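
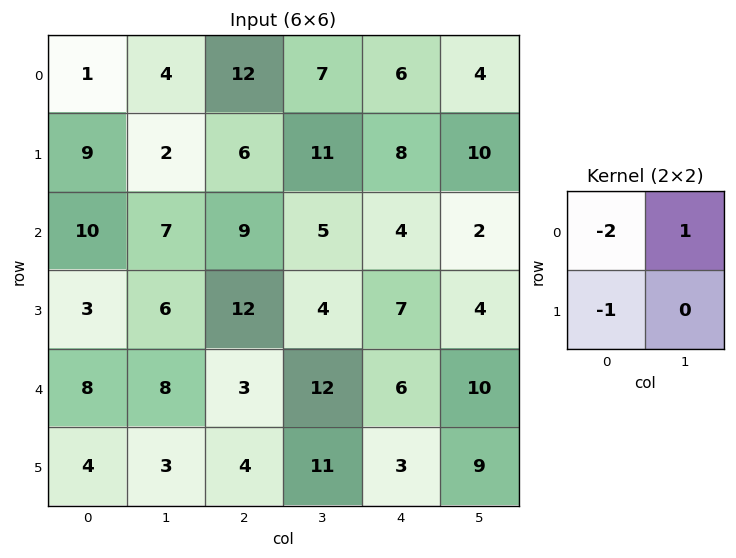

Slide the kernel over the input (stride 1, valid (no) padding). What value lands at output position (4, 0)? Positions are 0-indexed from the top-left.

The receptive field on the input at this output position is [8 8 / 4 3]. Elementwise product with the kernel and sum: 8·-2 + 8·1 + 4·-1.

-12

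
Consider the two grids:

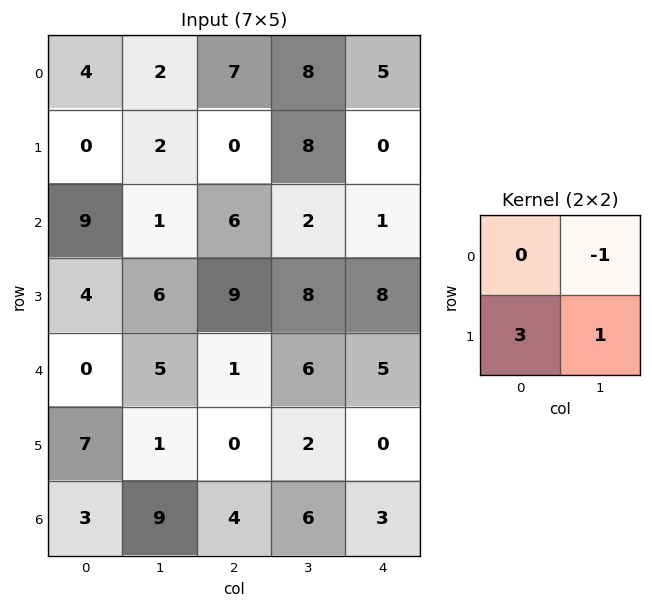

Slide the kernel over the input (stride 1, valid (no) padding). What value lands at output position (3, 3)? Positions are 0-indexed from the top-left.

15

The receptive field on the input at this output position is [8 8 / 6 5]. Elementwise product with the kernel and sum: 8·-1 + 6·3 + 5·1.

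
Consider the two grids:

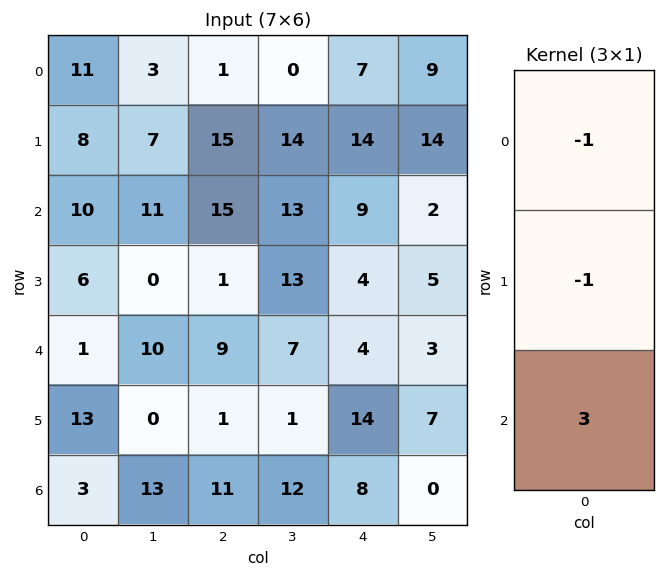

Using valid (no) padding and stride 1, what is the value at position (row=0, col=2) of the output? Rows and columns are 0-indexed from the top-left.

The receptive field on the input at this output position is [1 / 15 / 15]. Elementwise product with the kernel and sum: 1·-1 + 15·-1 + 15·3.

29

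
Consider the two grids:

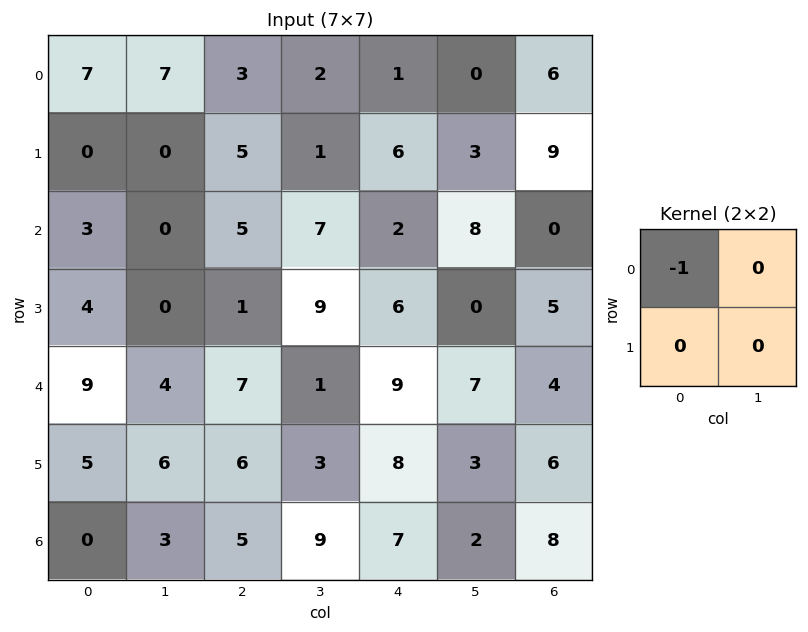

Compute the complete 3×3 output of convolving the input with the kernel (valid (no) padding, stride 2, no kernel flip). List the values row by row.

Output[0,0]: The receptive field on the input at this output position is [7 7 / 0 0]. Elementwise product with the kernel and sum: 7·-1.
Output[0,1]: The receptive field on the input at this output position is [3 2 / 5 1]. Elementwise product with the kernel and sum: 3·-1.

-7 -3 -1
-3 -5 -2
-9 -7 -9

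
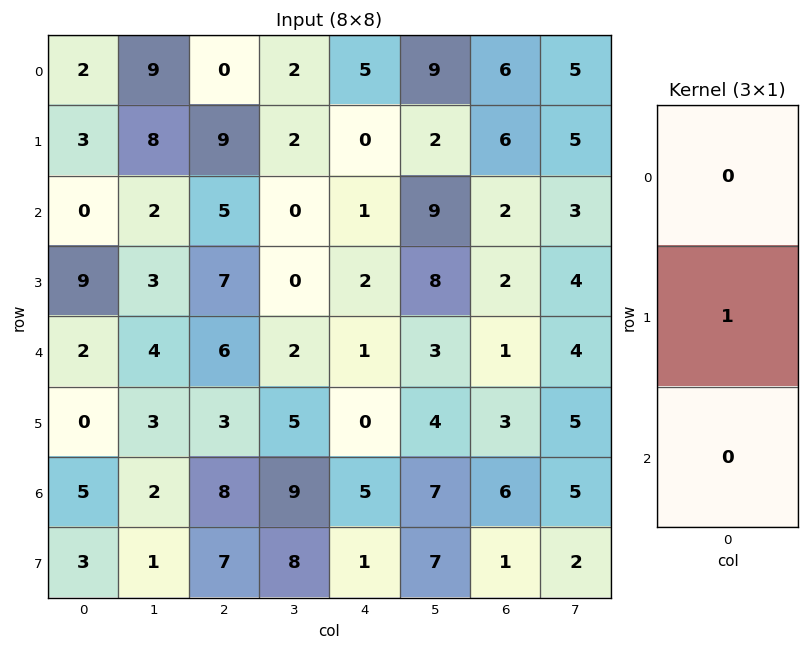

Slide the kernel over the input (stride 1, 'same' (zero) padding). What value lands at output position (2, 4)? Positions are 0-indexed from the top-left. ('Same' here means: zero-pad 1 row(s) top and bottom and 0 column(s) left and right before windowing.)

1

The receptive field on the zero-padded input at this output position is [0 / 1 / 2]. Elementwise product with the kernel and sum: 1·1.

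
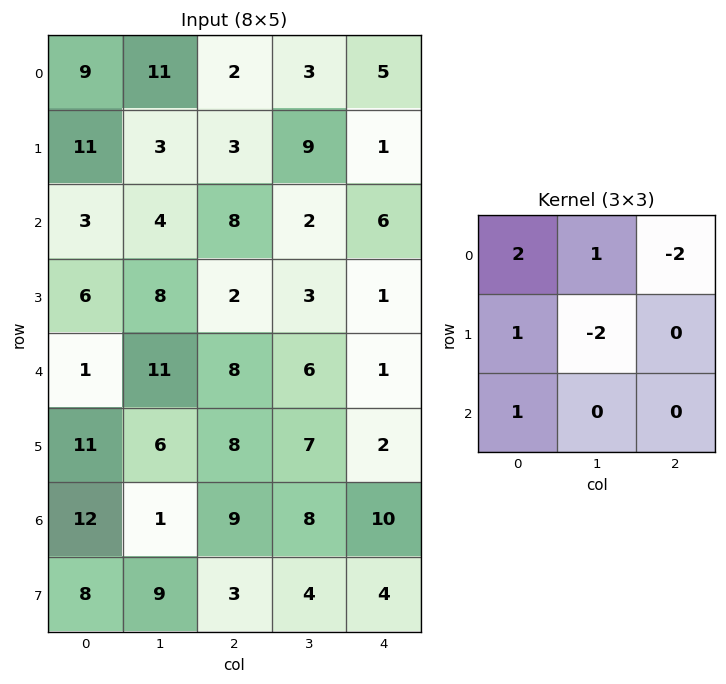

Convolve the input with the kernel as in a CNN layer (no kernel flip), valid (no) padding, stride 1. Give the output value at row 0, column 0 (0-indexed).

The receptive field on the input at this output position is [9 11 2 / 11 3 3 / 3 4 8]. Elementwise product with the kernel and sum: 9·2 + 11·1 + 2·-2 + 11·1 + 3·-2 + 3·1.

33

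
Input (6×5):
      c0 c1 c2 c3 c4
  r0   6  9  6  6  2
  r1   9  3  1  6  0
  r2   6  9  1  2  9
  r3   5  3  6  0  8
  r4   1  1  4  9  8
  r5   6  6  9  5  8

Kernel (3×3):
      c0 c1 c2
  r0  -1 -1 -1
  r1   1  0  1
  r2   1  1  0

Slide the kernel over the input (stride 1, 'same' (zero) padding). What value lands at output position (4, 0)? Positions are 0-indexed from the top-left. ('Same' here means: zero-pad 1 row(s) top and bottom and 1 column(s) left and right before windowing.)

The receptive field on the zero-padded input at this output position is [0 5 3 / 0 1 1 / 0 6 6]. Elementwise product with the kernel and sum: 0·-1 + 5·-1 + 3·-1 + 0·1 + 1·1 + 0·1 + 6·1.

-1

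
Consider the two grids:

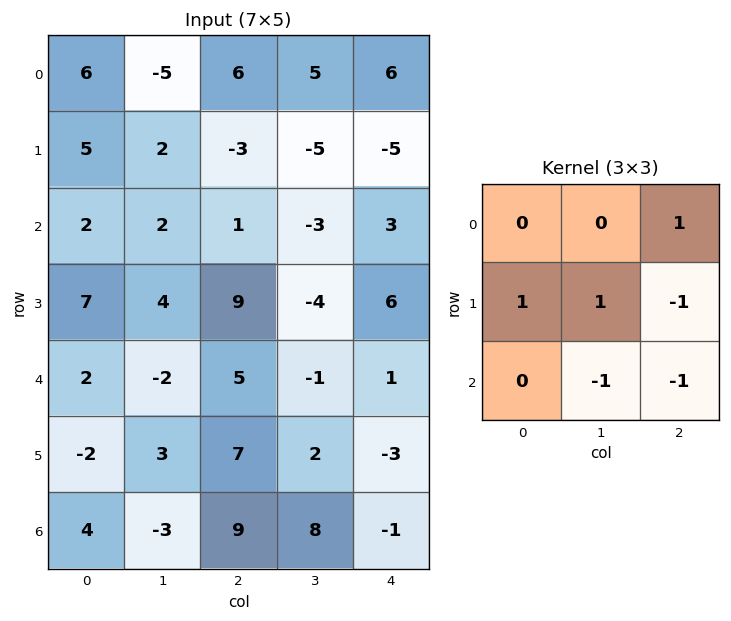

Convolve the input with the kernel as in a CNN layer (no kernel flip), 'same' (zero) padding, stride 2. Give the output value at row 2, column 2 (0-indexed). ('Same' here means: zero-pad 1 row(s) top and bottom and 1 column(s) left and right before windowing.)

3

The receptive field on the zero-padded input at this output position is [-4 6 0 / -1 1 0 / 2 -3 0]. Elementwise product with the kernel and sum: 0·1 + -1·1 + 1·1 + 0·-1 + -3·-1 + 0·-1.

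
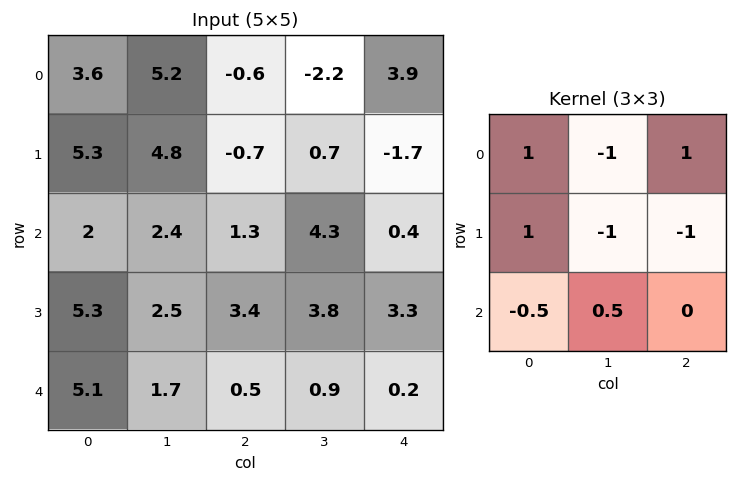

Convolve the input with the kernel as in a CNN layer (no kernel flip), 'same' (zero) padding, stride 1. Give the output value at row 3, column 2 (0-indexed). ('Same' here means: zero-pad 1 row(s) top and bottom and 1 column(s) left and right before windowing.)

The receptive field on the zero-padded input at this output position is [2.4 1.3 4.3 / 2.5 3.4 3.8 / 1.7 0.5 0.9]. Elementwise product with the kernel and sum: 2.4·1 + 1.3·-1 + 4.3·1 + 2.5·1 + 3.4·-1 + 3.8·-1 + 1.7·-0.5 + 0.5·0.5.

0.1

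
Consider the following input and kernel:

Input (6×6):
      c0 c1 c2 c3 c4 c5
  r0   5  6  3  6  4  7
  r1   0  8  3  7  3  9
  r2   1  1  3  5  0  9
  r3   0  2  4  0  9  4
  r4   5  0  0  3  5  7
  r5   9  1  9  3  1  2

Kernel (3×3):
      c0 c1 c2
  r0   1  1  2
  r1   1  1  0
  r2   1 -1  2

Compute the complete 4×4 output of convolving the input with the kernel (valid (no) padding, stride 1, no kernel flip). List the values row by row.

31 40 25 57
22 27 46 32
15 26 19 44
41 4 33 31

Output[0,0]: The receptive field on the input at this output position is [5 6 3 / 0 8 3 / 1 1 3]. Elementwise product with the kernel and sum: 5·1 + 6·1 + 3·2 + 0·1 + 8·1 + 1·1 + 1·-1 + 3·2.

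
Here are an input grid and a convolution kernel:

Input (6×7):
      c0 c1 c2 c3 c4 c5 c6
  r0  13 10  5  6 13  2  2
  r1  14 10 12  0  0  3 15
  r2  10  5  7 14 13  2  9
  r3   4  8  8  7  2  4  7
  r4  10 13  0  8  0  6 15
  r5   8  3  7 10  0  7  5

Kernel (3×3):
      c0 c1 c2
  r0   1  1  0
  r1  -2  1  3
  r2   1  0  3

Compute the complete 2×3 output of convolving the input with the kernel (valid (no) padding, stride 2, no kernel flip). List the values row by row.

72 33 103
49 18 81

Output[0,0]: The receptive field on the input at this output position is [13 10 5 / 14 10 12 / 10 5 7]. Elementwise product with the kernel and sum: 13·1 + 10·1 + 14·-2 + 10·1 + 12·3 + 10·1 + 7·3.
Output[0,1]: The receptive field on the input at this output position is [5 6 13 / 12 0 0 / 7 14 13]. Elementwise product with the kernel and sum: 5·1 + 6·1 + 12·-2 + 0·1 + 0·3 + 7·1 + 13·3.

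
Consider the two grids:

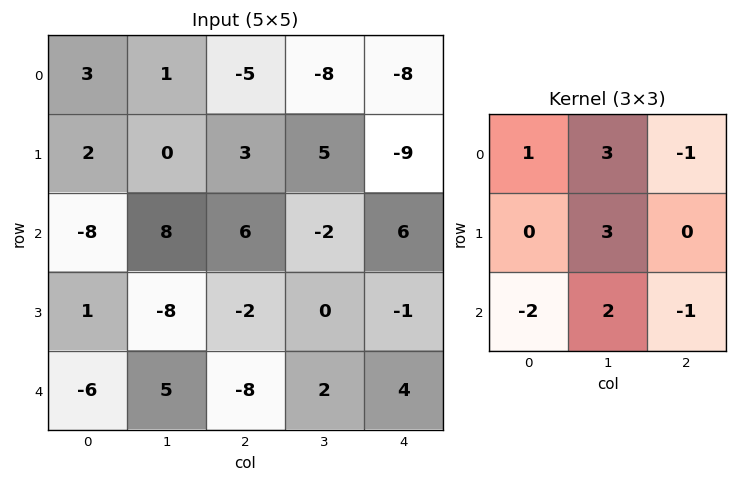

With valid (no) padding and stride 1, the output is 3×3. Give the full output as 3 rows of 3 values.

37 1 -28
7 34 26
16 -6 10

Output[0,0]: The receptive field on the input at this output position is [3 1 -5 / 2 0 3 / -8 8 6]. Elementwise product with the kernel and sum: 3·1 + 1·3 + -5·-1 + 0·3 + -8·-2 + 8·2 + 6·-1.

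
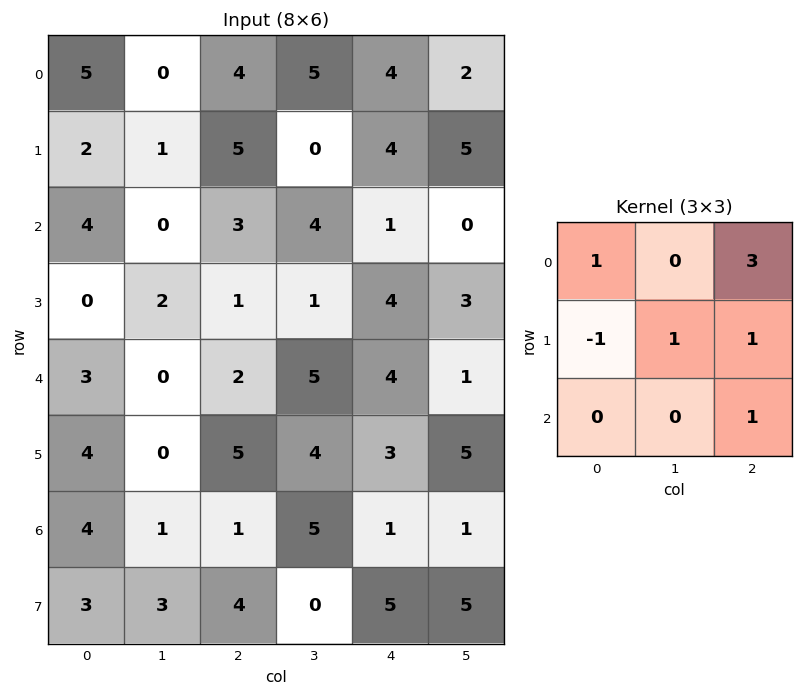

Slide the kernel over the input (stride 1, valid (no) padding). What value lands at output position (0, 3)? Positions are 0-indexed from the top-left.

The receptive field on the input at this output position is [5 4 2 / 0 4 5 / 4 1 0]. Elementwise product with the kernel and sum: 5·1 + 2·3 + 0·-1 + 4·1 + 5·1 + 0·1.

20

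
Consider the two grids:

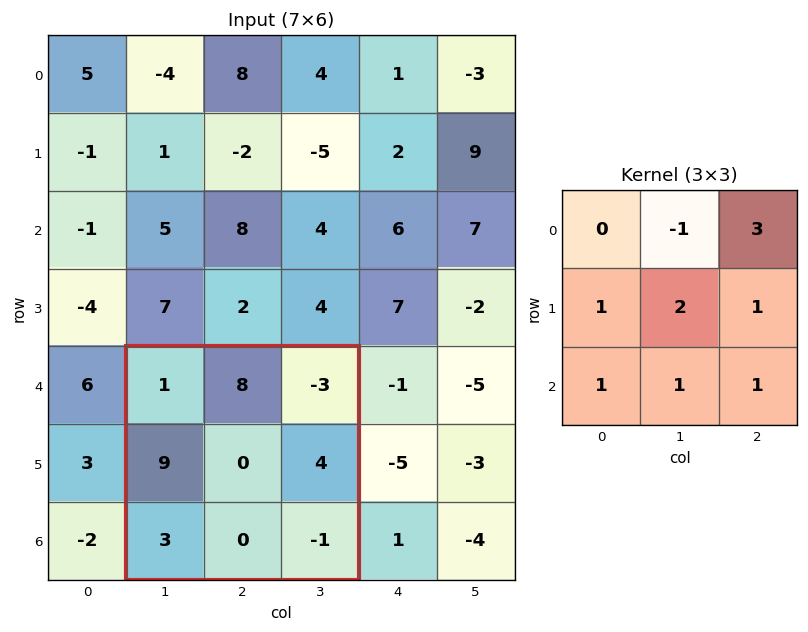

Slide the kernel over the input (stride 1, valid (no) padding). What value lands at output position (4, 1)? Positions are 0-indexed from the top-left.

The receptive field on the input at this output position is [1 8 -3 / 9 0 4 / 3 0 -1]. Elementwise product with the kernel and sum: 8·-1 + -3·3 + 9·1 + 0·2 + 4·1 + 3·1 + 0·1 + -1·1.

-2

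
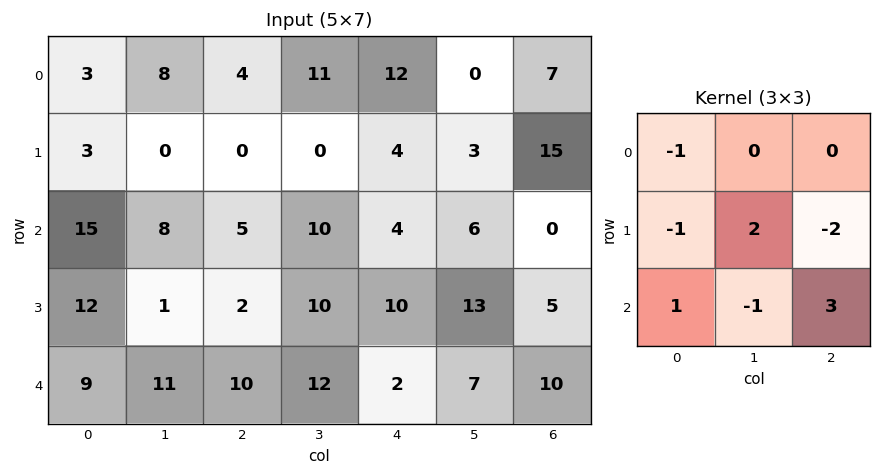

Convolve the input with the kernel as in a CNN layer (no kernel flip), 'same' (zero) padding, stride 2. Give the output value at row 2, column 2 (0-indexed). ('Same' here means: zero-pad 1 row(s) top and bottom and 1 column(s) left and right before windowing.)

The receptive field on the zero-padded input at this output position is [10 10 13 / 12 2 7 / 0 0 0]. Elementwise product with the kernel and sum: 10·-1 + 12·-1 + 2·2 + 7·-2 + 0·1 + 0·-1 + 0·3.

-32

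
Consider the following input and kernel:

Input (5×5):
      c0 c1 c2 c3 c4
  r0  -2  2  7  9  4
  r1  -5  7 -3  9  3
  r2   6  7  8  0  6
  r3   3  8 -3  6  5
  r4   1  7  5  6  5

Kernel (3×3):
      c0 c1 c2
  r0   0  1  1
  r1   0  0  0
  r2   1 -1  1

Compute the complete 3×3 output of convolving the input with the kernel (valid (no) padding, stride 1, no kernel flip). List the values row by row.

16 15 27
-4 23 8
14 16 10

Output[0,0]: The receptive field on the input at this output position is [-2 2 7 / -5 7 -3 / 6 7 8]. Elementwise product with the kernel and sum: 2·1 + 7·1 + 6·1 + 7·-1 + 8·1.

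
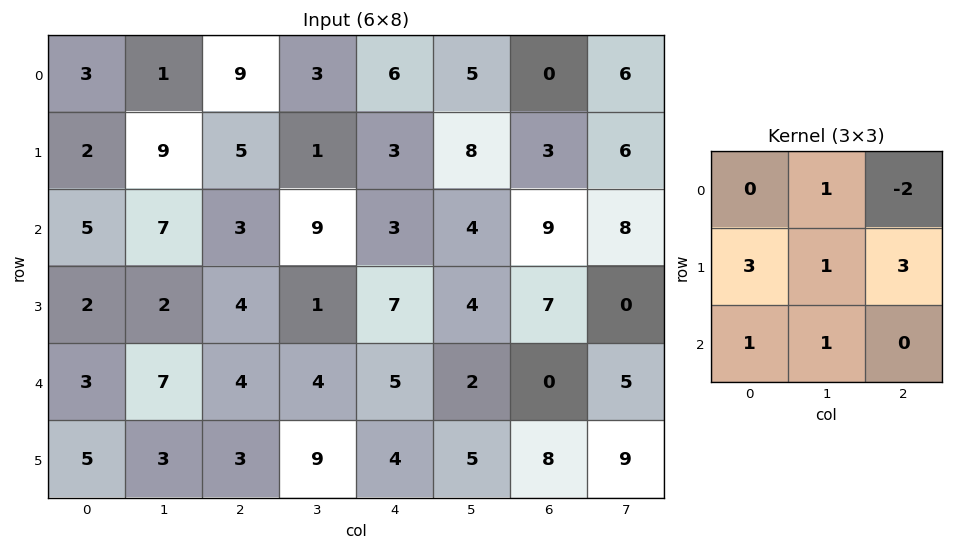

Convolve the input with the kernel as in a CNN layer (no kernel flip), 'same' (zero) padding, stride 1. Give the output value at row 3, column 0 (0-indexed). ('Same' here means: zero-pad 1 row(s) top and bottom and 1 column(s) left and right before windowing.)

2

The receptive field on the zero-padded input at this output position is [0 5 7 / 0 2 2 / 0 3 7]. Elementwise product with the kernel and sum: 5·1 + 7·-2 + 0·3 + 2·1 + 2·3 + 0·1 + 3·1.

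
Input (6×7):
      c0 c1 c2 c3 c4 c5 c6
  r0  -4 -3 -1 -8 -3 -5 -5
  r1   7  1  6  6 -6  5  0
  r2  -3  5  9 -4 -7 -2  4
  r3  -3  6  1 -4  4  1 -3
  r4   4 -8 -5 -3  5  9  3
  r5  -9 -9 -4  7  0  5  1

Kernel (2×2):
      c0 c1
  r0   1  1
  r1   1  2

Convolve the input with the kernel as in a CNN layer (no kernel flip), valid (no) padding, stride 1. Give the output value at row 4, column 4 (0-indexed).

The receptive field on the input at this output position is [5 9 / 0 5]. Elementwise product with the kernel and sum: 5·1 + 9·1 + 0·1 + 5·2.

24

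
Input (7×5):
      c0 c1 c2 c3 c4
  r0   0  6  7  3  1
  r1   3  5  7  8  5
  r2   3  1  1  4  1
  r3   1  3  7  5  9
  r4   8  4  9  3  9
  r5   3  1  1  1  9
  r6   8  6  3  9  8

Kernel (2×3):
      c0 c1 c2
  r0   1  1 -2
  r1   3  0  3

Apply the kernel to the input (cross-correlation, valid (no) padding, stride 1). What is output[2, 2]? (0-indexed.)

The receptive field on the input at this output position is [1 4 1 / 7 5 9]. Elementwise product with the kernel and sum: 1·1 + 4·1 + 1·-2 + 7·3 + 9·3.

51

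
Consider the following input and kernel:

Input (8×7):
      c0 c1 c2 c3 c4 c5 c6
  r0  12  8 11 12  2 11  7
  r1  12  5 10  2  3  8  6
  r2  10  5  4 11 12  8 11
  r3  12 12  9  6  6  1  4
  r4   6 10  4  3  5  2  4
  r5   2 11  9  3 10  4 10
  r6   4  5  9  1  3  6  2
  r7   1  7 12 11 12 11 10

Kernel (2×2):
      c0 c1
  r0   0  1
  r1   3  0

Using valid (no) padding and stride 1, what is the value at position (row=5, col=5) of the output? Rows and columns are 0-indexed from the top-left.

28

The receptive field on the input at this output position is [4 10 / 6 2]. Elementwise product with the kernel and sum: 10·1 + 6·3.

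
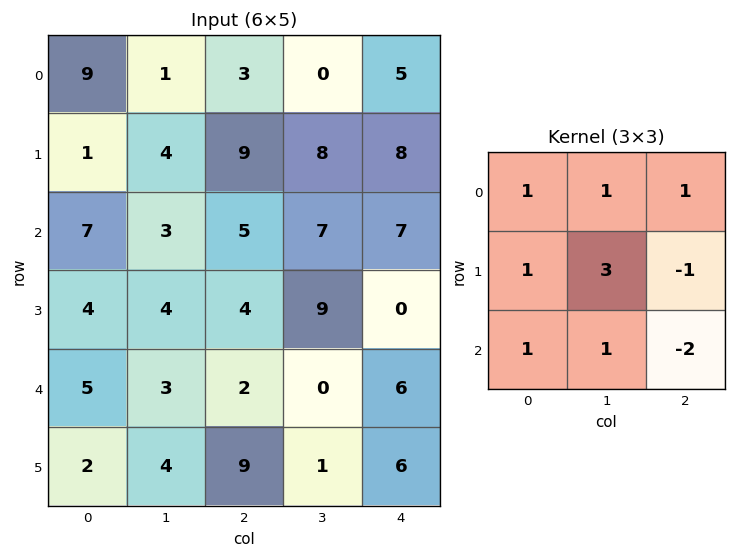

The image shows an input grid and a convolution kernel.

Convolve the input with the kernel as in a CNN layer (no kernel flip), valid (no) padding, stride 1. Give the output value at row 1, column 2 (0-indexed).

The receptive field on the input at this output position is [9 8 8 / 5 7 7 / 4 9 0]. Elementwise product with the kernel and sum: 9·1 + 8·1 + 8·1 + 5·1 + 7·3 + 7·-1 + 4·1 + 9·1 + 0·-2.

57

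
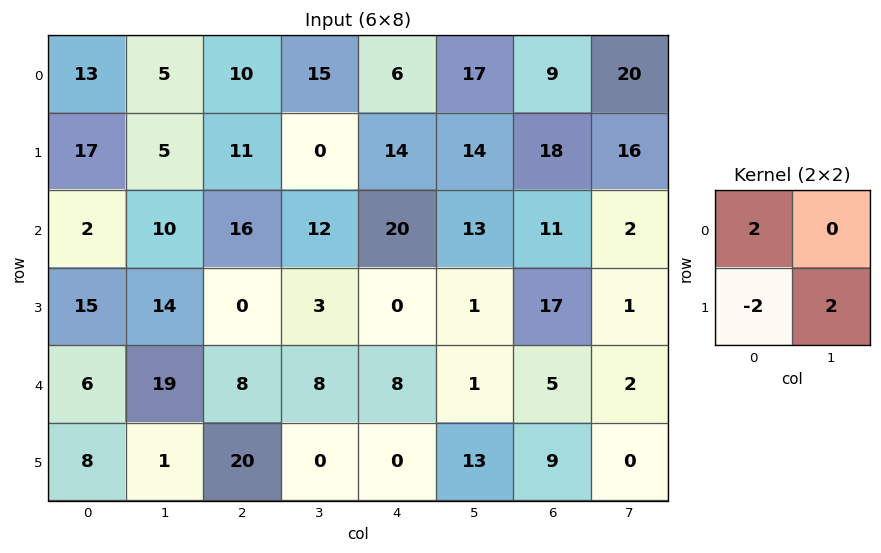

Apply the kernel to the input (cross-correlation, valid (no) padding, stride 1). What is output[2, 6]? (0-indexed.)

The receptive field on the input at this output position is [11 2 / 17 1]. Elementwise product with the kernel and sum: 11·2 + 17·-2 + 1·2.

-10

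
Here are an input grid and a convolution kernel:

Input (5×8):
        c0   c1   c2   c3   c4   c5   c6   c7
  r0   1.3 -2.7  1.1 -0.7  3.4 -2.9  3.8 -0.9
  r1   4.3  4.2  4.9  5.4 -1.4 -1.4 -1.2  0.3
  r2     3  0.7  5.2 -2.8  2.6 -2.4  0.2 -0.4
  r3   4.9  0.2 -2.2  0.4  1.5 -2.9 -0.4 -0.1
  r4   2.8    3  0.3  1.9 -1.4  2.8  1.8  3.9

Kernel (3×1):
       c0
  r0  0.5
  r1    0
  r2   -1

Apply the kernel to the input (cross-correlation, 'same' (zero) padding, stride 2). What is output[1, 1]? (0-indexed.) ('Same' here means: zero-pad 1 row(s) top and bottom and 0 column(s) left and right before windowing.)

The receptive field on the zero-padded input at this output position is [4.9 / 5.2 / -2.2]. Elementwise product with the kernel and sum: 4.9·0.5 + -2.2·-1.

4.65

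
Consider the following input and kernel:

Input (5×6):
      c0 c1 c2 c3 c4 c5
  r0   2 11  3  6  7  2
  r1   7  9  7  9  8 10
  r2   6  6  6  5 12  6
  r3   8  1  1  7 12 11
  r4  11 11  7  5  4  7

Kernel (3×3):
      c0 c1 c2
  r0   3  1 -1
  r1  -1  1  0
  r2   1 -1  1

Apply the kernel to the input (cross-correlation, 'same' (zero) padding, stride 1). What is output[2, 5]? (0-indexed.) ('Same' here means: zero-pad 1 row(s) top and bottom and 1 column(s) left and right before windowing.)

The receptive field on the zero-padded input at this output position is [8 10 0 / 12 6 0 / 12 11 0]. Elementwise product with the kernel and sum: 8·3 + 10·1 + 0·-1 + 12·-1 + 6·1 + 12·1 + 11·-1 + 0·1.

29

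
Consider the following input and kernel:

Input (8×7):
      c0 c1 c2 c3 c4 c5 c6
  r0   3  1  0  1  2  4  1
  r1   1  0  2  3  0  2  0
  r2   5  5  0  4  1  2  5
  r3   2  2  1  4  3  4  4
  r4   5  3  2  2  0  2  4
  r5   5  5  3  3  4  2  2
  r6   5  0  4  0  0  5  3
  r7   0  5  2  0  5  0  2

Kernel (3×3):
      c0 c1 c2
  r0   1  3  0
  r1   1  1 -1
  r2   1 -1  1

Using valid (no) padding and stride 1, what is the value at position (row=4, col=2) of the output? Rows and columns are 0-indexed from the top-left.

14

The receptive field on the input at this output position is [2 2 0 / 3 3 4 / 4 0 0]. Elementwise product with the kernel and sum: 2·1 + 2·3 + 3·1 + 3·1 + 4·-1 + 4·1 + 0·-1 + 0·1.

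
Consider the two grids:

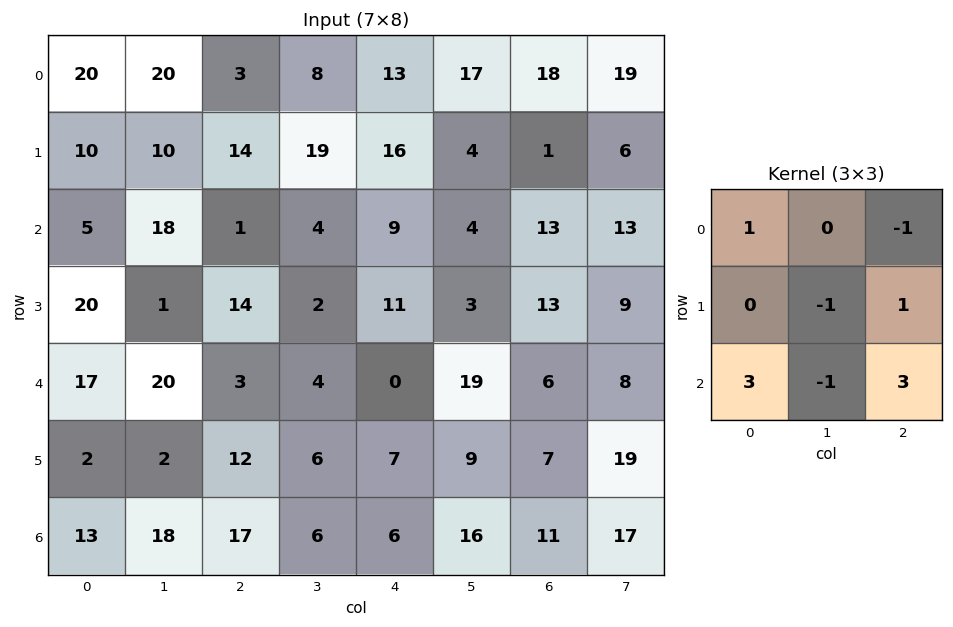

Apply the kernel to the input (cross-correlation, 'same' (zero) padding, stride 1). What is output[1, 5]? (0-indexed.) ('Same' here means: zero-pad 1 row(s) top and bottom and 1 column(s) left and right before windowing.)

54

The receptive field on the zero-padded input at this output position is [13 17 18 / 16 4 1 / 9 4 13]. Elementwise product with the kernel and sum: 13·1 + 18·-1 + 4·-1 + 1·1 + 9·3 + 4·-1 + 13·3.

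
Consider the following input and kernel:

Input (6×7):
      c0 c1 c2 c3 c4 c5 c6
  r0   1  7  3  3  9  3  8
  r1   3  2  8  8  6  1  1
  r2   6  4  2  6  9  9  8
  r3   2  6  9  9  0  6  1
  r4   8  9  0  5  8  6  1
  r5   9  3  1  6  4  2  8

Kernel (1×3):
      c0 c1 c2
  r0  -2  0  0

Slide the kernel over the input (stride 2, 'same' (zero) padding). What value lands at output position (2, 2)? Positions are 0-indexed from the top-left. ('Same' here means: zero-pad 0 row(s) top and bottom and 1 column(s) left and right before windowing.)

The receptive field on the zero-padded input at this output position is [5 8 6]. Elementwise product with the kernel and sum: 5·-2.

-10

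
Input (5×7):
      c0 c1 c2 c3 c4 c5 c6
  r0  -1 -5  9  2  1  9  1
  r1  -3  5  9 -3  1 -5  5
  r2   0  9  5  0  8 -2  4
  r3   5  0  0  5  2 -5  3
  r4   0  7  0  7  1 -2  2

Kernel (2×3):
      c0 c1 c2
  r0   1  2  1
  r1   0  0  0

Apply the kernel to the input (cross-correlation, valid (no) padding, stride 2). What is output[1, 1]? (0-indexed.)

The receptive field on the input at this output position is [5 0 8 / 0 5 2]. Elementwise product with the kernel and sum: 5·1 + 0·2 + 8·1.

13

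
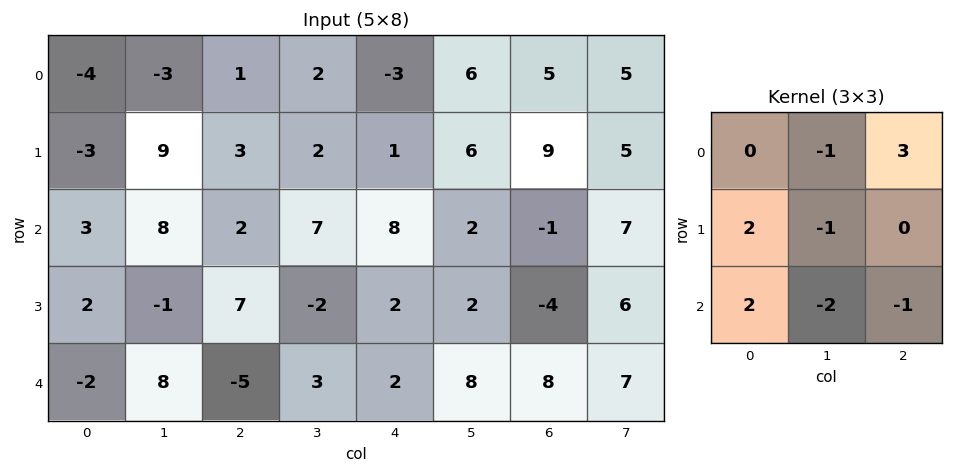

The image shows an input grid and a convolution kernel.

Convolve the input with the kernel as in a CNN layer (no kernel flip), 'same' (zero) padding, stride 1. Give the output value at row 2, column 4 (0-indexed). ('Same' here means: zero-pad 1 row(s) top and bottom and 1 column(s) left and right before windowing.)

The receptive field on the zero-padded input at this output position is [2 1 6 / 7 8 2 / -2 2 2]. Elementwise product with the kernel and sum: 1·-1 + 6·3 + 7·2 + 8·-1 + -2·2 + 2·-2 + 2·-1.

13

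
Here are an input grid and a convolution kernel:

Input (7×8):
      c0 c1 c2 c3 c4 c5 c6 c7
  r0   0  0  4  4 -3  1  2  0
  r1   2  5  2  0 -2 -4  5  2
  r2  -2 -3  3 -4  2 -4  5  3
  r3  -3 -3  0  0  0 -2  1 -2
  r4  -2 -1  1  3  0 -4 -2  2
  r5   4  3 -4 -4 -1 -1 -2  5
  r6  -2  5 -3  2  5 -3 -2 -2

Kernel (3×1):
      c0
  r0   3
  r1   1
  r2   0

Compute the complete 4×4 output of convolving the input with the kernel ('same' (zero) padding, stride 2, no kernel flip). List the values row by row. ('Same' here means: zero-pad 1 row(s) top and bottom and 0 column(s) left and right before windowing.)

Output[0,0]: The receptive field on the zero-padded input at this output position is [0 / 0 / 2]. Elementwise product with the kernel and sum: 0·3 + 0·1.

0 4 -3 2
4 9 -4 20
-11 1 0 1
10 -15 2 -8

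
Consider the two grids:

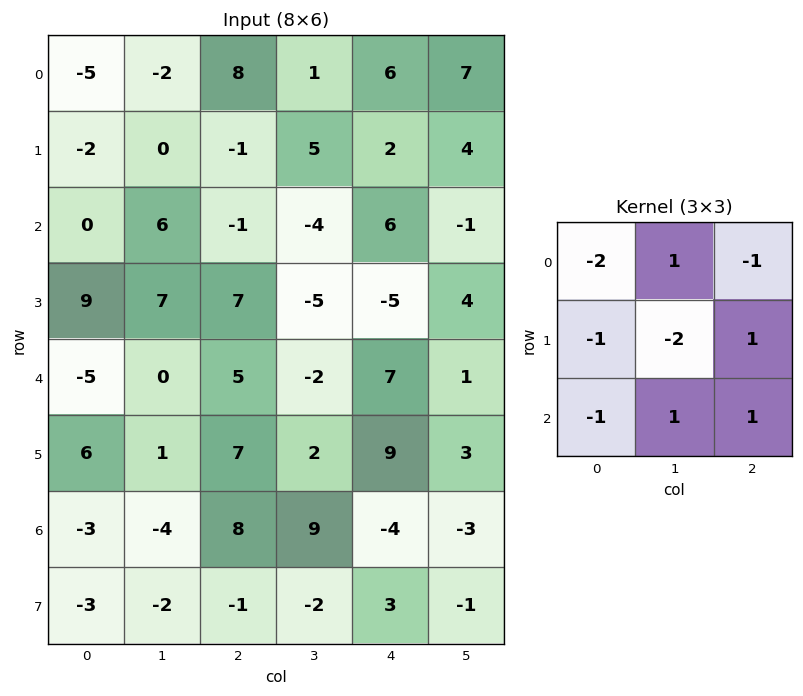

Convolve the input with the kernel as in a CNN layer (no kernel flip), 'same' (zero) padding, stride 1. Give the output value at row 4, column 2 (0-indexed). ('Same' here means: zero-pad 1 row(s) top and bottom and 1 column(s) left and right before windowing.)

The receptive field on the zero-padded input at this output position is [7 7 -5 / 0 5 -2 / 1 7 2]. Elementwise product with the kernel and sum: 7·-2 + 7·1 + -5·-1 + 0·-1 + 5·-2 + -2·1 + 1·-1 + 7·1 + 2·1.

-6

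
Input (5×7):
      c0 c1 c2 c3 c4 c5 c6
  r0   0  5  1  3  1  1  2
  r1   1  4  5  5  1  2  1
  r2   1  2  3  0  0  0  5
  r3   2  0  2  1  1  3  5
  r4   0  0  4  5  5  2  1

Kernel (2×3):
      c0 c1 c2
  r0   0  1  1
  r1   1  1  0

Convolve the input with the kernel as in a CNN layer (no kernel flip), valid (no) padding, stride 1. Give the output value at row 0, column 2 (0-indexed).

The receptive field on the input at this output position is [1 3 1 / 5 5 1]. Elementwise product with the kernel and sum: 3·1 + 1·1 + 5·1 + 5·1.

14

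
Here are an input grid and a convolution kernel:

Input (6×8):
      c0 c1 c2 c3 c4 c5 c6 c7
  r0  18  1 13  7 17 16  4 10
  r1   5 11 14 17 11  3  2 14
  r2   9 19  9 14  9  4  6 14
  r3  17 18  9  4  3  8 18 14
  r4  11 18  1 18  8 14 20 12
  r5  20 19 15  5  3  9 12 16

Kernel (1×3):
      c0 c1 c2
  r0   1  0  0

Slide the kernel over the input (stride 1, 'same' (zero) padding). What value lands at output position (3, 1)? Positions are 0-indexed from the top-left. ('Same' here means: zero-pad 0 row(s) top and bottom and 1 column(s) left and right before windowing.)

17

The receptive field on the zero-padded input at this output position is [17 18 9]. Elementwise product with the kernel and sum: 17·1.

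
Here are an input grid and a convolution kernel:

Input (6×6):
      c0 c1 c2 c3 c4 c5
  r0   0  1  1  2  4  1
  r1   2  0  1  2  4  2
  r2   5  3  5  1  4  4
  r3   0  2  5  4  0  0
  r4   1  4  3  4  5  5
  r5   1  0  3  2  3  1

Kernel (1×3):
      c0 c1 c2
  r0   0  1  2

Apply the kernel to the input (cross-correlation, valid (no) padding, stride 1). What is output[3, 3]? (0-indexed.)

The receptive field on the input at this output position is [4 0 0]. Elementwise product with the kernel and sum: 0·1 + 0·2.

0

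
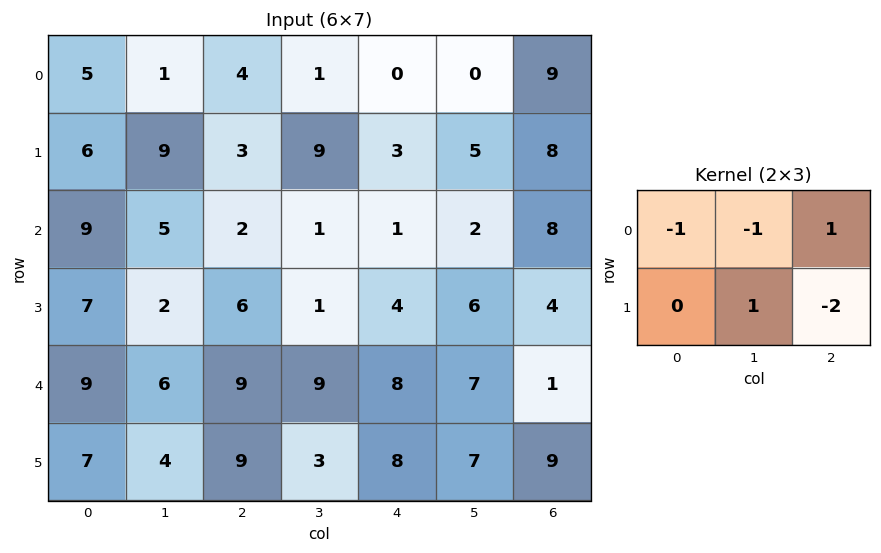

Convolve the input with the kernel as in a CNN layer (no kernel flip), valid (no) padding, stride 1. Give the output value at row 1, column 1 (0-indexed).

The receptive field on the input at this output position is [9 3 9 / 5 2 1]. Elementwise product with the kernel and sum: 9·-1 + 3·-1 + 9·1 + 2·1 + 1·-2.

-3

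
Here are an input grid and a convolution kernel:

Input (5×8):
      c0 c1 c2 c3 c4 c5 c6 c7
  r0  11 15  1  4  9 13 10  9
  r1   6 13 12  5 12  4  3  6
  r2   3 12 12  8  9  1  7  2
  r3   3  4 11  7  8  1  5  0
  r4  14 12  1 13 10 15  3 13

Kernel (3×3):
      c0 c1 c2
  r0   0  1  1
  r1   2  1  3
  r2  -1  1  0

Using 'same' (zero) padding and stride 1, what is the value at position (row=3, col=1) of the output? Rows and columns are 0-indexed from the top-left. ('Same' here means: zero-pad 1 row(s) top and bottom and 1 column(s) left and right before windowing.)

65

The receptive field on the zero-padded input at this output position is [3 12 12 / 3 4 11 / 14 12 1]. Elementwise product with the kernel and sum: 12·1 + 12·1 + 3·2 + 4·1 + 11·3 + 14·-1 + 12·1.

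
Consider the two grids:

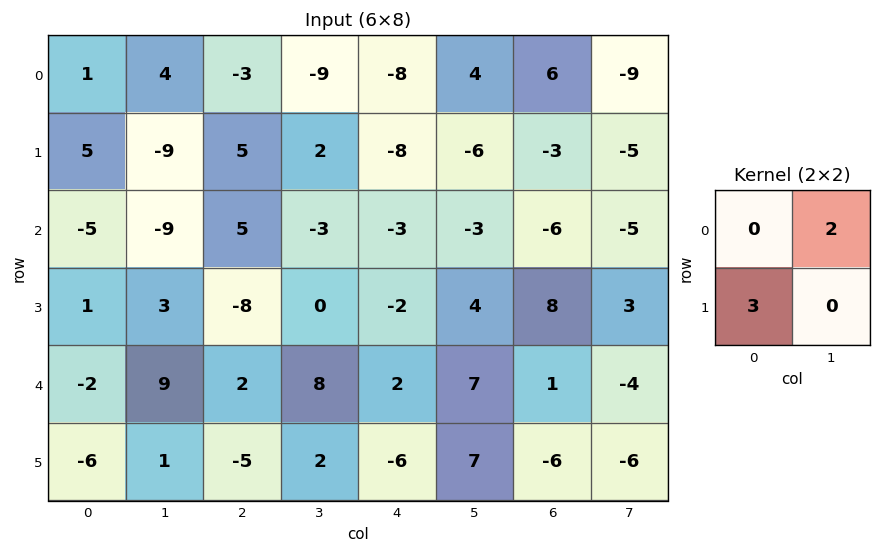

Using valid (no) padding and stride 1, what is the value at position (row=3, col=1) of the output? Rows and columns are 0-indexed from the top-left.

11

The receptive field on the input at this output position is [3 -8 / 9 2]. Elementwise product with the kernel and sum: -8·2 + 9·3.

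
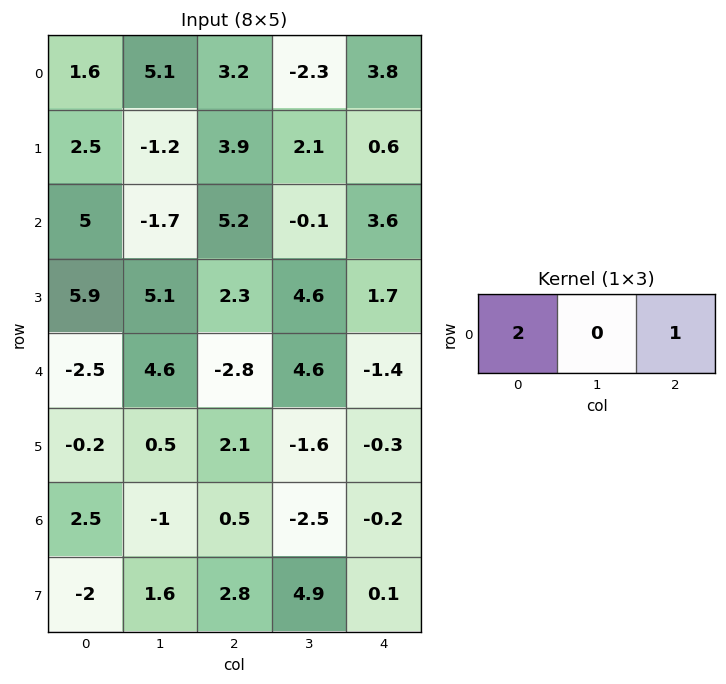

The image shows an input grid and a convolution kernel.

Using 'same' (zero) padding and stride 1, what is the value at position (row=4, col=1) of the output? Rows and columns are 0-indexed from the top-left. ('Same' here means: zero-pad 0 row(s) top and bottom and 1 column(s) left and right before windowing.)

-7.8

The receptive field on the zero-padded input at this output position is [-2.5 4.6 -2.8]. Elementwise product with the kernel and sum: -2.5·2 + -2.8·1.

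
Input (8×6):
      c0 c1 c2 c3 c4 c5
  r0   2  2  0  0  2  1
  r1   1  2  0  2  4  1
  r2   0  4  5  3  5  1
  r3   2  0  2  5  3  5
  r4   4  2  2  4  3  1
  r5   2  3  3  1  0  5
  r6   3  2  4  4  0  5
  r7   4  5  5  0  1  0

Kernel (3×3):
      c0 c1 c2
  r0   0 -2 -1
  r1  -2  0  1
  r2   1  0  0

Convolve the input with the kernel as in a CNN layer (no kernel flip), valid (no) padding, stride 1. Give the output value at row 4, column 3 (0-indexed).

The receptive field on the input at this output position is [4 3 1 / 1 0 5 / 4 0 5]. Elementwise product with the kernel and sum: 3·-2 + 1·-1 + 1·-2 + 5·1 + 4·1.

0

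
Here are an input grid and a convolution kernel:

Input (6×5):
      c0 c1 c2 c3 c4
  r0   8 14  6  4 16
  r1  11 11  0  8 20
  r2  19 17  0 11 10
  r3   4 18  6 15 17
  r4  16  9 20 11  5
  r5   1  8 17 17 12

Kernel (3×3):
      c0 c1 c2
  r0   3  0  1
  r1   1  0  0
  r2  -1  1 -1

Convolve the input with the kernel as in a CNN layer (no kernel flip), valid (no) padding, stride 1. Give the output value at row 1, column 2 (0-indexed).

12

The receptive field on the input at this output position is [0 8 20 / 0 11 10 / 6 15 17]. Elementwise product with the kernel and sum: 0·3 + 20·1 + 0·1 + 6·-1 + 15·1 + 17·-1.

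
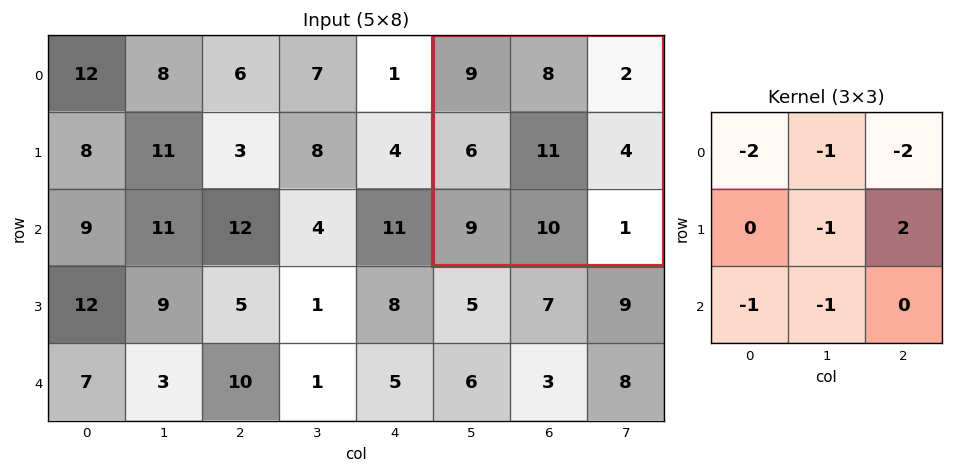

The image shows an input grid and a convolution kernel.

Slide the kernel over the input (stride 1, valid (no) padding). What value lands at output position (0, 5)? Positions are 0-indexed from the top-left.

-52

The receptive field on the input at this output position is [9 8 2 / 6 11 4 / 9 10 1]. Elementwise product with the kernel and sum: 9·-2 + 8·-1 + 2·-2 + 11·-1 + 4·2 + 9·-1 + 10·-1.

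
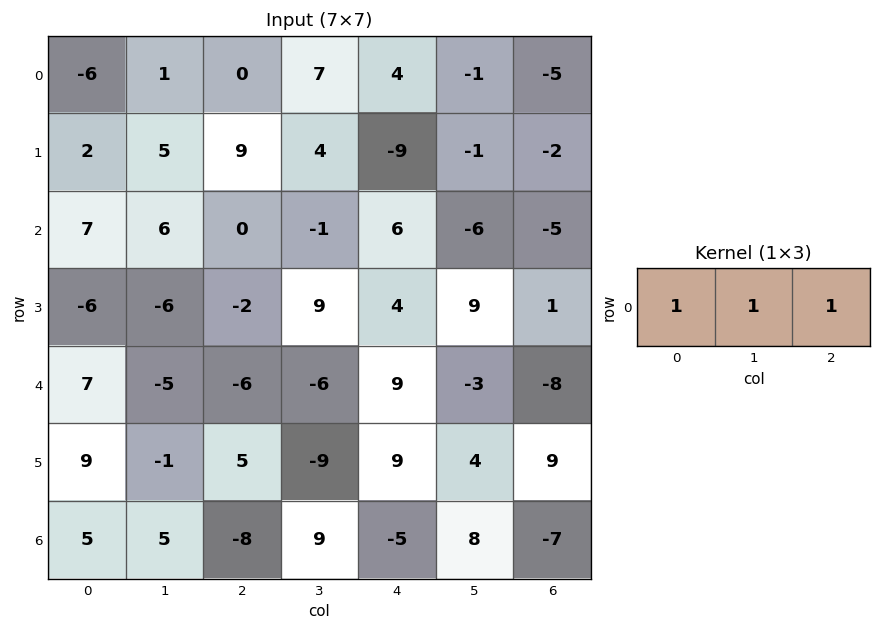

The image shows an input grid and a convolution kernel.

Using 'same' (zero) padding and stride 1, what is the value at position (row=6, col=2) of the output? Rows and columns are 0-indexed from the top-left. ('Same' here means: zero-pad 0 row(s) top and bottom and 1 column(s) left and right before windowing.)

The receptive field on the zero-padded input at this output position is [5 -8 9]. Elementwise product with the kernel and sum: 5·1 + -8·1 + 9·1.

6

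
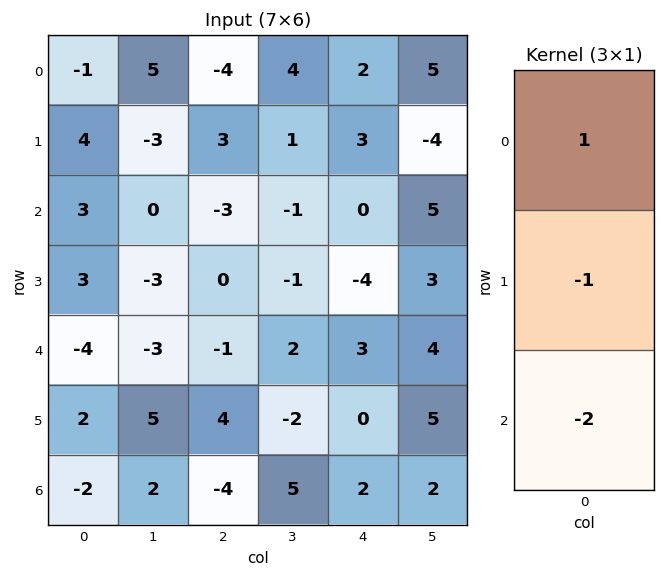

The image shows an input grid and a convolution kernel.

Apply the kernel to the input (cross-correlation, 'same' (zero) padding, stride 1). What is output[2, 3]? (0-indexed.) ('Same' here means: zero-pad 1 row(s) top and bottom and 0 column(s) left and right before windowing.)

The receptive field on the zero-padded input at this output position is [1 / -1 / -1]. Elementwise product with the kernel and sum: 1·1 + -1·-1 + -1·-2.

4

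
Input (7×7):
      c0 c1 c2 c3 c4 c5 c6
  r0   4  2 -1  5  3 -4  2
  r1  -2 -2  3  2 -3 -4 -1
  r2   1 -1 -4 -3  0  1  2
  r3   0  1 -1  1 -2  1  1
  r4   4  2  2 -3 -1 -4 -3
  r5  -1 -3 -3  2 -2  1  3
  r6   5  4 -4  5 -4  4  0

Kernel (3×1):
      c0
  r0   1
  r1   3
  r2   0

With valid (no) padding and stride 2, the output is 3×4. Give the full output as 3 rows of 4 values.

Output[0,0]: The receptive field on the input at this output position is [4 / -2 / 1]. Elementwise product with the kernel and sum: 4·1 + -2·3.

-2 8 -6 -1
1 -7 -6 5
1 -7 -7 6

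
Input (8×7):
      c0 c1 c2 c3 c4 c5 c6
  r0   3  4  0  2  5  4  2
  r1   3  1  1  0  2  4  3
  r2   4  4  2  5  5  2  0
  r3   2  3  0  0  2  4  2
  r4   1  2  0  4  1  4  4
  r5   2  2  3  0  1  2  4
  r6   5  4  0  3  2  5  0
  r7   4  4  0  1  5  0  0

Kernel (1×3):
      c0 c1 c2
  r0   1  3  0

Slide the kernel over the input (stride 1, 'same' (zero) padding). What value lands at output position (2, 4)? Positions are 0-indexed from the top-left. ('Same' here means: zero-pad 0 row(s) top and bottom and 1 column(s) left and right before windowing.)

20

The receptive field on the zero-padded input at this output position is [5 5 2]. Elementwise product with the kernel and sum: 5·1 + 5·3.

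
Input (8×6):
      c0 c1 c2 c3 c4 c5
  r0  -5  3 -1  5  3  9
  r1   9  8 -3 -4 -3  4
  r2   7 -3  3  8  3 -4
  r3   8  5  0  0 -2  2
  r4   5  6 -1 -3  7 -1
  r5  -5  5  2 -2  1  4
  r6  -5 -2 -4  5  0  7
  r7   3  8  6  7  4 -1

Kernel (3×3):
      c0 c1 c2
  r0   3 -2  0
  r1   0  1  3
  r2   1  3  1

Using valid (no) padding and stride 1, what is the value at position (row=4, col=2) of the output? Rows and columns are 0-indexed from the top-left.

The receptive field on the input at this output position is [-1 -3 7 / 2 -2 1 / -4 5 0]. Elementwise product with the kernel and sum: -1·3 + -3·-2 + -2·1 + 1·3 + -4·1 + 5·3 + 0·1.

15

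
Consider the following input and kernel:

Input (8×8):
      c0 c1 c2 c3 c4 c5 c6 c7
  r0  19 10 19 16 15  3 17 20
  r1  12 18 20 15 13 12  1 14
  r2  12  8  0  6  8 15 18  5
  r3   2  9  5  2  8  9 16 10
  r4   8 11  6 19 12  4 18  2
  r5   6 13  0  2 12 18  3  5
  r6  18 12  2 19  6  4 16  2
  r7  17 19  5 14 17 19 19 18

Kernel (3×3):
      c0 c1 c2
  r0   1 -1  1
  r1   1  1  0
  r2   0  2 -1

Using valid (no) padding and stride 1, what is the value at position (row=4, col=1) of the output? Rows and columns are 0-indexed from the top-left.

22

The receptive field on the input at this output position is [11 6 19 / 13 0 2 / 12 2 19]. Elementwise product with the kernel and sum: 11·1 + 6·-1 + 19·1 + 13·1 + 0·1 + 2·2 + 19·-1.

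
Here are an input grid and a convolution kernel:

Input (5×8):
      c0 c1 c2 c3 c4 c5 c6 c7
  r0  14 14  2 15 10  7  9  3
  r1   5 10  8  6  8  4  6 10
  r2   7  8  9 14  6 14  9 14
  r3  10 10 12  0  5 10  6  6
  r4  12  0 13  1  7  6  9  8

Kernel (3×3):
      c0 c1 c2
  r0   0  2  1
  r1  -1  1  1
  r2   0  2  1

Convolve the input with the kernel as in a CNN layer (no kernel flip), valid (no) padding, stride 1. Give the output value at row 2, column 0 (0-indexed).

The receptive field on the input at this output position is [7 8 9 / 10 10 12 / 12 0 13]. Elementwise product with the kernel and sum: 8·2 + 9·1 + 10·-1 + 10·1 + 12·1 + 0·2 + 13·1.

50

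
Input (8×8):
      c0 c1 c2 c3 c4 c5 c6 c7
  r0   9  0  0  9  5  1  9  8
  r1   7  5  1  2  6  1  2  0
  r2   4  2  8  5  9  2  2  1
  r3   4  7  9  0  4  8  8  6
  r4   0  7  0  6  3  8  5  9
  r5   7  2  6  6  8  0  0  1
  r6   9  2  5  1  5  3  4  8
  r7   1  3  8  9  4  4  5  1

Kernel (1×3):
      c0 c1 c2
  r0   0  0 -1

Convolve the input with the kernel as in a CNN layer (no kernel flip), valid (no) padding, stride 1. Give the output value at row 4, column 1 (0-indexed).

-6

The receptive field on the input at this output position is [7 0 6]. Elementwise product with the kernel and sum: 6·-1.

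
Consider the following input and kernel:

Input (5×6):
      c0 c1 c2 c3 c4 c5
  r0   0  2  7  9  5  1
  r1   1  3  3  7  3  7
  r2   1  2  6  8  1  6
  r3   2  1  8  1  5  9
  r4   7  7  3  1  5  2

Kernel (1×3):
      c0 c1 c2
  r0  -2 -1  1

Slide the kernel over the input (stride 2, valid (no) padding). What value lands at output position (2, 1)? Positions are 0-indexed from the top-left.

-2

The receptive field on the input at this output position is [3 1 5]. Elementwise product with the kernel and sum: 3·-2 + 1·-1 + 5·1.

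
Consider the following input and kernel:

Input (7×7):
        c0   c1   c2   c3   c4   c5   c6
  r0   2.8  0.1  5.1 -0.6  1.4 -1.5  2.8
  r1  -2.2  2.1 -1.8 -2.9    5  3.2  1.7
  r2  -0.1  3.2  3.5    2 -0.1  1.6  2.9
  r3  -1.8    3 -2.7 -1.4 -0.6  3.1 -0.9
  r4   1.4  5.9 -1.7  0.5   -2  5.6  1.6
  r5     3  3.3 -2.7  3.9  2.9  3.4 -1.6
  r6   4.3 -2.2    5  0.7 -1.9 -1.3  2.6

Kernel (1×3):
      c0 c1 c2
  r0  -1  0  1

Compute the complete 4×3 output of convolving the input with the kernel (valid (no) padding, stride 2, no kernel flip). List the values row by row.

Output[0,0]: The receptive field on the input at this output position is [2.8 0.1 5.1]. Elementwise product with the kernel and sum: 2.8·-1 + 5.1·1.

2.3 -3.7 1.4
3.6 -3.6 3
-3.1 -0.3 3.6
0.7 -6.9 4.5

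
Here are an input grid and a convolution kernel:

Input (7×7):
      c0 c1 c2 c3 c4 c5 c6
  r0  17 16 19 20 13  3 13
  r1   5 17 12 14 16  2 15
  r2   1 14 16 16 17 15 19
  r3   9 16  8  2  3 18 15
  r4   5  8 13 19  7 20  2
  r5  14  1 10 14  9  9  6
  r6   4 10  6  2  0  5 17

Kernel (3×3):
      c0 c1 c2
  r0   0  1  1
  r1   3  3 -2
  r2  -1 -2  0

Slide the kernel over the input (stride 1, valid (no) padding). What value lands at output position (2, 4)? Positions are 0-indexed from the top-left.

The receptive field on the input at this output position is [17 15 19 / 3 18 15 / 7 20 2]. Elementwise product with the kernel and sum: 15·1 + 19·1 + 3·3 + 18·3 + 15·-2 + 7·-1 + 20·-2.

20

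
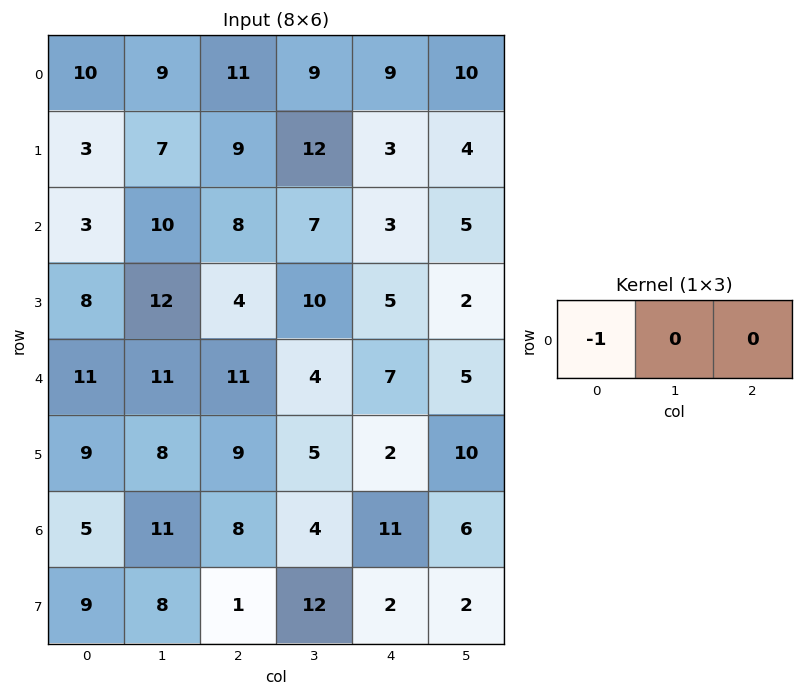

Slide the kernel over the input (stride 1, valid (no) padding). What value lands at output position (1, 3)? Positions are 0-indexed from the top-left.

The receptive field on the input at this output position is [12 3 4]. Elementwise product with the kernel and sum: 12·-1.

-12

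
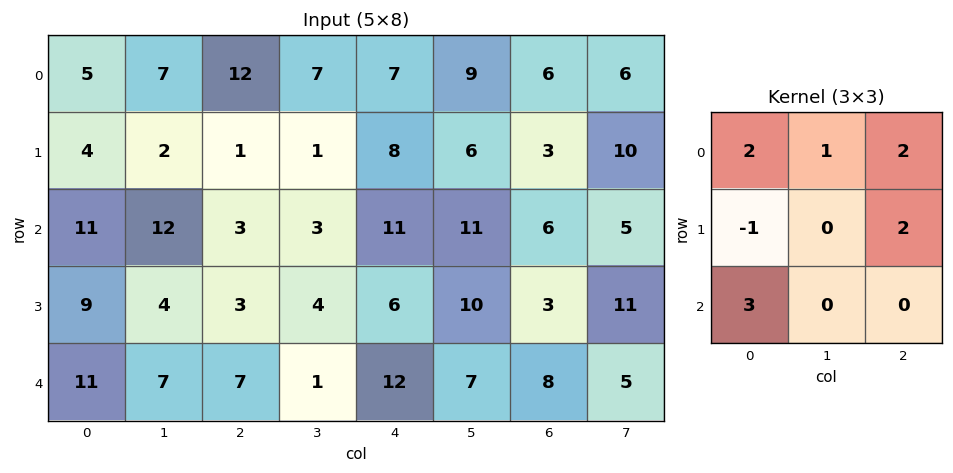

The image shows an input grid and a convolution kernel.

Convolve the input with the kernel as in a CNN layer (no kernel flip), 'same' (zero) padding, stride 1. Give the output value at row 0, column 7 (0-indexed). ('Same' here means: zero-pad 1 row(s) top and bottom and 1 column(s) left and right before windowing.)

3

The receptive field on the zero-padded input at this output position is [0 0 0 / 6 6 0 / 3 10 0]. Elementwise product with the kernel and sum: 0·2 + 0·1 + 0·2 + 6·-1 + 0·2 + 3·3.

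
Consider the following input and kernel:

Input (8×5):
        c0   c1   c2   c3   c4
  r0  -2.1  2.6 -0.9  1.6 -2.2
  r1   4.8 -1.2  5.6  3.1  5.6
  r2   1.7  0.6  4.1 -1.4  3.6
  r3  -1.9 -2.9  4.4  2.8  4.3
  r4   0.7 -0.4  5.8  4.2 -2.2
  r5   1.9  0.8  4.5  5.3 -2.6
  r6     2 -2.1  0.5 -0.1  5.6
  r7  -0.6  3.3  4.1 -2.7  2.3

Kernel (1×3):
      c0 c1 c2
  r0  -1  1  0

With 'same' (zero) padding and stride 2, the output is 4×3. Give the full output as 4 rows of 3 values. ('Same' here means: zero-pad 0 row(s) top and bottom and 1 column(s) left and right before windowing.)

-2.1 -3.5 -3.8
1.7 3.5 5
0.7 6.2 -6.4
2 2.6 5.7

Output[0,0]: The receptive field on the zero-padded input at this output position is [0 -2.1 2.6]. Elementwise product with the kernel and sum: 0·-1 + -2.1·1.
Output[0,1]: The receptive field on the zero-padded input at this output position is [2.6 -0.9 1.6]. Elementwise product with the kernel and sum: 2.6·-1 + -0.9·1.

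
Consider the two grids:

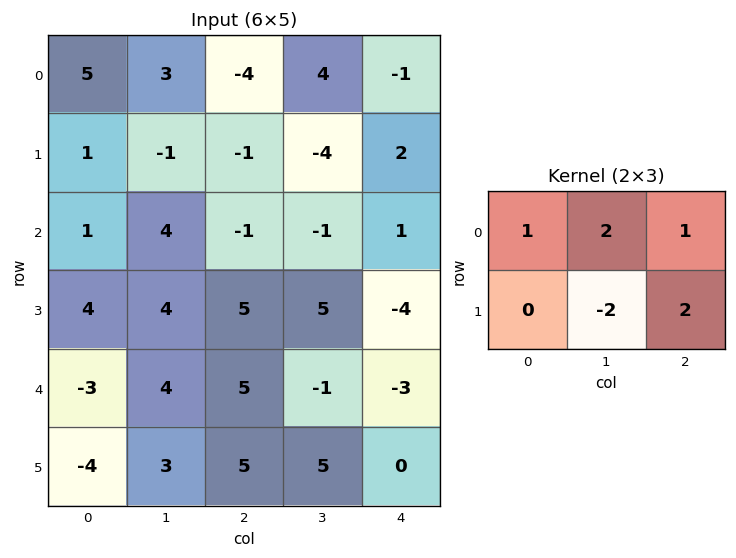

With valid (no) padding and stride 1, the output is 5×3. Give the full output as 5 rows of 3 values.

Output[0,0]: The receptive field on the input at this output position is [5 3 -4 / 1 -1 -1]. Elementwise product with the kernel and sum: 5·1 + 3·2 + -4·1 + -1·-2 + -1·2.
Output[0,1]: The receptive field on the input at this output position is [3 -4 4 / -1 -1 -4]. Elementwise product with the kernel and sum: 3·1 + -4·2 + 4·1 + -1·-2 + -4·2.

7 -7 15
-12 -7 -3
10 1 -20
19 7 7
14 13 -10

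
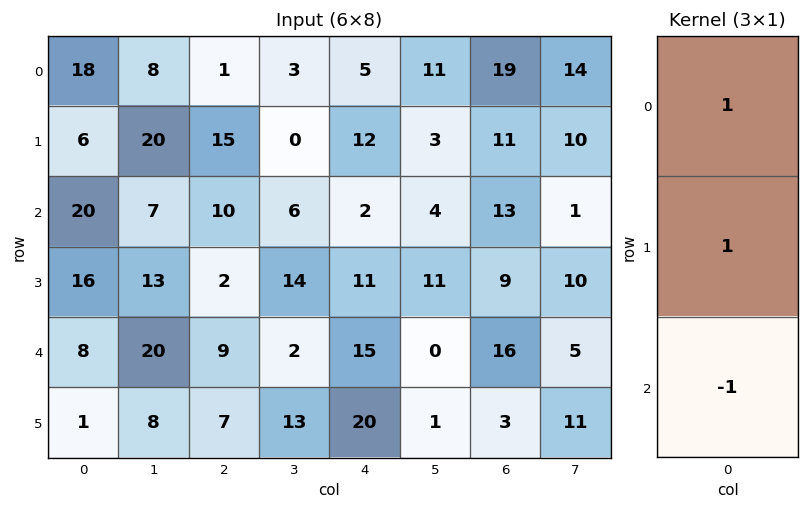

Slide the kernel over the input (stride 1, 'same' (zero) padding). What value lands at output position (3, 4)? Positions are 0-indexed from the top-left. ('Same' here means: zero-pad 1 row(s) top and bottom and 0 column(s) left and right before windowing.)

-2

The receptive field on the zero-padded input at this output position is [2 / 11 / 15]. Elementwise product with the kernel and sum: 2·1 + 11·1 + 15·-1.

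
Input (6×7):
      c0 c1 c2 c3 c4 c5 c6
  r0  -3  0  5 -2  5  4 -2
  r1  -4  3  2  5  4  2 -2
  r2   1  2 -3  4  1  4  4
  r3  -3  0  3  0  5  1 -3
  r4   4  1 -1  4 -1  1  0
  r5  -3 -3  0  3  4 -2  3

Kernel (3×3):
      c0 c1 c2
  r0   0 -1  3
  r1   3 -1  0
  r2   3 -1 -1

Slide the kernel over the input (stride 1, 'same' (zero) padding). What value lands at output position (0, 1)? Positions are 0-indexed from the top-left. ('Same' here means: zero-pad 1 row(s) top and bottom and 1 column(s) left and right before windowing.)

-26

The receptive field on the zero-padded input at this output position is [0 0 0 / -3 0 5 / -4 3 2]. Elementwise product with the kernel and sum: 0·-1 + 0·3 + -3·3 + 0·-1 + -4·3 + 3·-1 + 2·-1.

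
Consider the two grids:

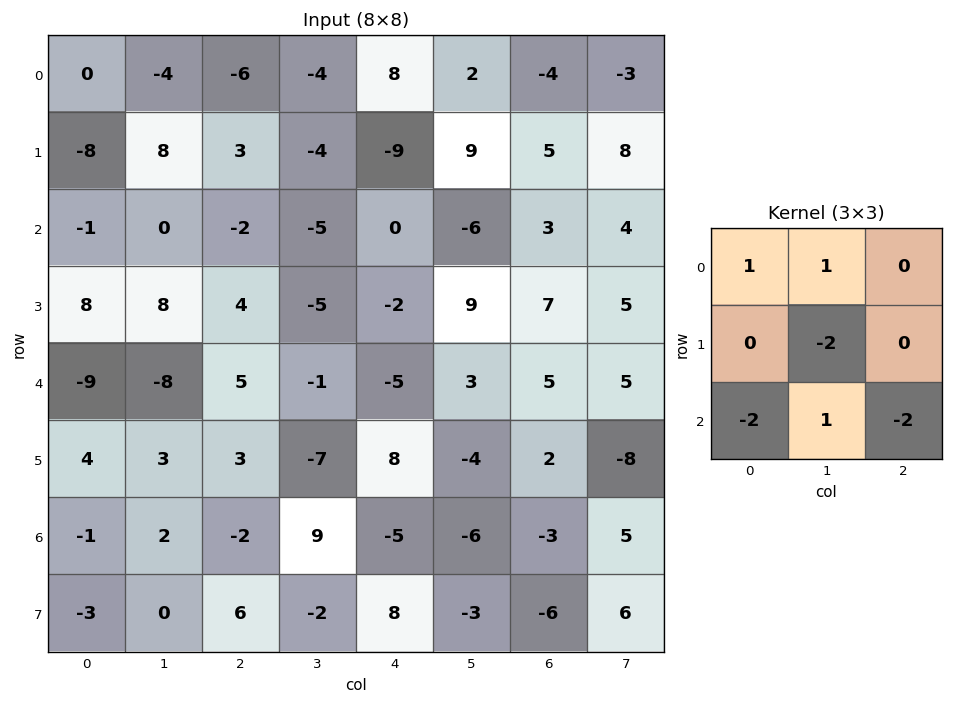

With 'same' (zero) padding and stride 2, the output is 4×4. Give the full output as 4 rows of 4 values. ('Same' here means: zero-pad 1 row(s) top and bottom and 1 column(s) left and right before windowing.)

-24 7 -35 -21
-14 13 -23 -13
24 13 33 32
3 20 29 -8

Output[0,0]: The receptive field on the zero-padded input at this output position is [0 0 0 / 0 0 -4 / 0 -8 8]. Elementwise product with the kernel and sum: 0·1 + 0·1 + 0·-2 + 0·-2 + -8·1 + 8·-2.
Output[0,1]: The receptive field on the zero-padded input at this output position is [0 0 0 / -4 -6 -4 / 8 3 -4]. Elementwise product with the kernel and sum: 0·1 + 0·1 + -6·-2 + 8·-2 + 3·1 + -4·-2.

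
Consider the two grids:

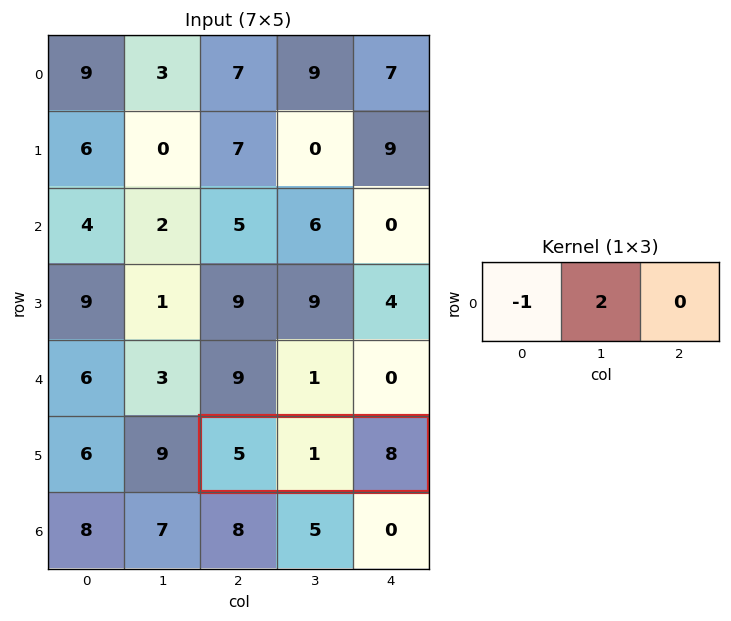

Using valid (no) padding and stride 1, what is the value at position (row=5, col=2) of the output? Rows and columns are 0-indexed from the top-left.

-3

The receptive field on the input at this output position is [5 1 8]. Elementwise product with the kernel and sum: 5·-1 + 1·2.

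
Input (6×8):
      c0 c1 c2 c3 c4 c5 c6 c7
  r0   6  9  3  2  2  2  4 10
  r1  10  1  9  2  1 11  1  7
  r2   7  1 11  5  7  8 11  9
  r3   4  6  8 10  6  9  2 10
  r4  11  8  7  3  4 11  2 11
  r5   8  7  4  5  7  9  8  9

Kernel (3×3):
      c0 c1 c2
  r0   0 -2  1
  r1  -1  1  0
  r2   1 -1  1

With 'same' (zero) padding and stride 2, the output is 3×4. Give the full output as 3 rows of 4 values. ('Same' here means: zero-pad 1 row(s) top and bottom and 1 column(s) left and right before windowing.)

-3 -12 12 19
-10 2 24 25
8 1 5 7

Output[0,0]: The receptive field on the zero-padded input at this output position is [0 0 0 / 0 6 9 / 0 10 1]. Elementwise product with the kernel and sum: 0·-2 + 0·1 + 0·-1 + 6·1 + 0·1 + 10·-1 + 1·1.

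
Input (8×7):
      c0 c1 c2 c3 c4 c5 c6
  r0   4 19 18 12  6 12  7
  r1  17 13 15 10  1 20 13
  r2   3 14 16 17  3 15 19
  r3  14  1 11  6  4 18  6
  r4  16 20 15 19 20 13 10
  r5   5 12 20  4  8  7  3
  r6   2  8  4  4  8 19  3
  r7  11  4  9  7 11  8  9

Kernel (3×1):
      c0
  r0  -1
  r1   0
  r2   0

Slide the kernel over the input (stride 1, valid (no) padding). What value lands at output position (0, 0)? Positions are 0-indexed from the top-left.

The receptive field on the input at this output position is [4 / 17 / 3]. Elementwise product with the kernel and sum: 4·-1.

-4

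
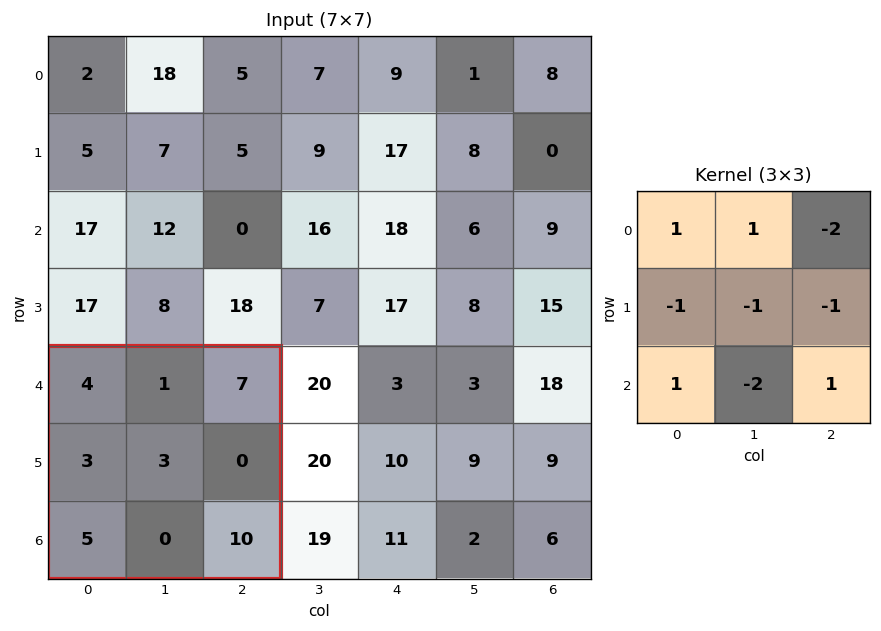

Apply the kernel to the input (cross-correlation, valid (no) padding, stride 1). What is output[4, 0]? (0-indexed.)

The receptive field on the input at this output position is [4 1 7 / 3 3 0 / 5 0 10]. Elementwise product with the kernel and sum: 4·1 + 1·1 + 7·-2 + 3·-1 + 3·-1 + 0·-1 + 5·1 + 0·-2 + 10·1.

0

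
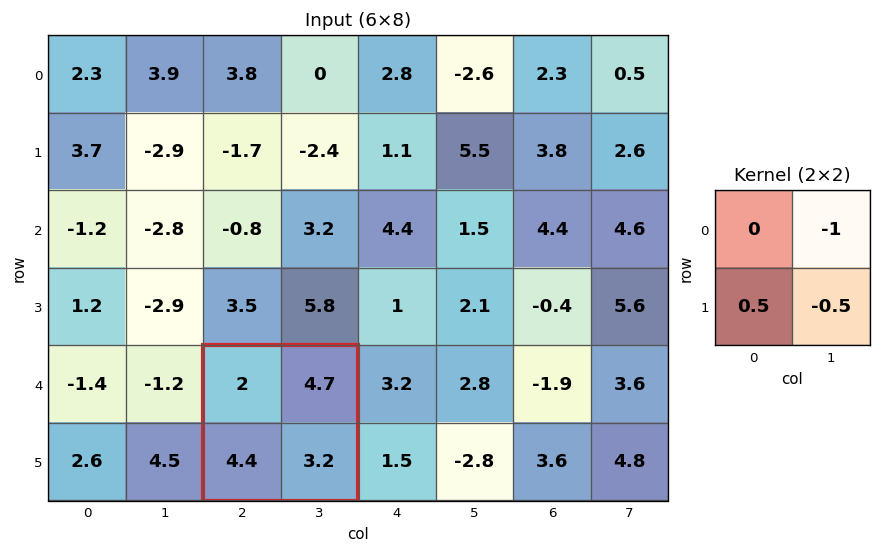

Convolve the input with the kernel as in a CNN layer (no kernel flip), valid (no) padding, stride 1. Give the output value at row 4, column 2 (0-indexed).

-4.1

The receptive field on the input at this output position is [2 4.7 / 4.4 3.2]. Elementwise product with the kernel and sum: 4.7·-1 + 4.4·0.5 + 3.2·-0.5.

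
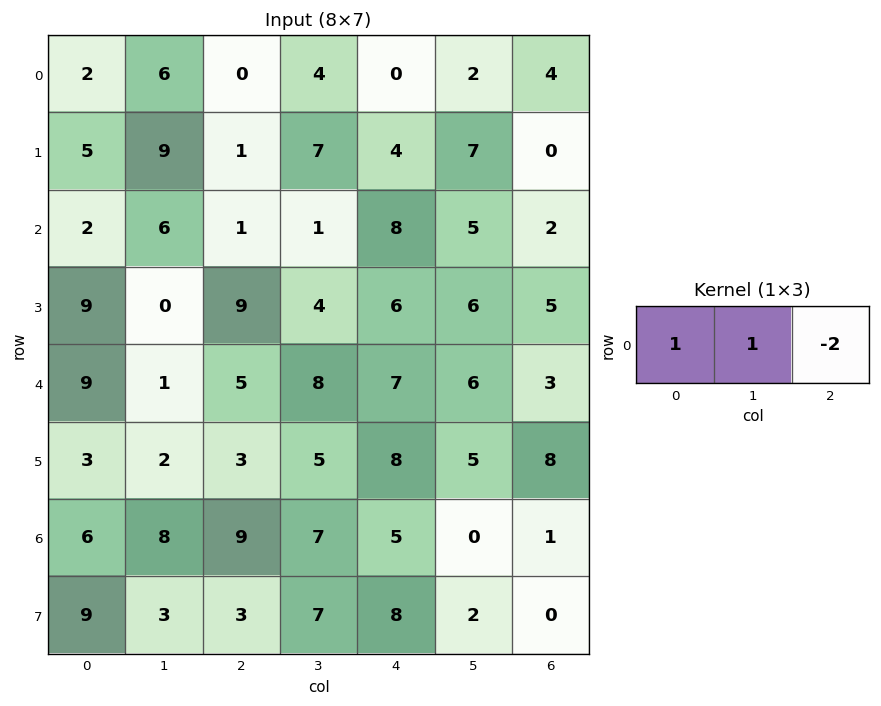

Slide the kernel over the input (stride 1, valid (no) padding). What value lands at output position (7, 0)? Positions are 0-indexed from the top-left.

6

The receptive field on the input at this output position is [9 3 3]. Elementwise product with the kernel and sum: 9·1 + 3·1 + 3·-2.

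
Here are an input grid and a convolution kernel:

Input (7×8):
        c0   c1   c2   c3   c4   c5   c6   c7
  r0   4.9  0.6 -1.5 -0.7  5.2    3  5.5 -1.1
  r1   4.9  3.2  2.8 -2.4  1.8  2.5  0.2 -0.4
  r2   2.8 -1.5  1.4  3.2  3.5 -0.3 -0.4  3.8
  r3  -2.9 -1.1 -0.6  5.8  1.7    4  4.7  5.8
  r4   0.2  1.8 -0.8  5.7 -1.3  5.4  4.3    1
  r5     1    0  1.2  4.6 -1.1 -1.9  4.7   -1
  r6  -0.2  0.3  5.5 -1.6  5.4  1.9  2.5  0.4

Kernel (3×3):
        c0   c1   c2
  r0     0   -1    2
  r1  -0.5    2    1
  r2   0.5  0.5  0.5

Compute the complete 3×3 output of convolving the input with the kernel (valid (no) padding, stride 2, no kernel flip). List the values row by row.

Output[0,0]: The receptive field on the input at this output position is [4.9 0.6 -1.5 / 4.9 3.2 2.8 / 2.8 -1.5 1.4]. Elementwise product with the kernel and sum: 0.6·-1 + -1.5·2 + 4.9·-0.5 + 3.2·2 + 2.8·1 + 2.8·0.5 + -1.5·0.5 + 1.4·0.5.
Output[0,1]: The receptive field on the input at this output position is [-1.5 -0.7 5.2 / 2.8 -2.4 1.8 / 1.4 3.2 3.5]. Elementwise product with the kernel and sum: -0.7·-1 + 5.2·2 + 2.8·-0.5 + -2.4·2 + 1.8·1 + 1.4·0.5 + 3.2·0.5 + 3.5·0.5.

4.5 10.75 13.7
3.55 19.2 15.55
0.1 3.85 9.55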